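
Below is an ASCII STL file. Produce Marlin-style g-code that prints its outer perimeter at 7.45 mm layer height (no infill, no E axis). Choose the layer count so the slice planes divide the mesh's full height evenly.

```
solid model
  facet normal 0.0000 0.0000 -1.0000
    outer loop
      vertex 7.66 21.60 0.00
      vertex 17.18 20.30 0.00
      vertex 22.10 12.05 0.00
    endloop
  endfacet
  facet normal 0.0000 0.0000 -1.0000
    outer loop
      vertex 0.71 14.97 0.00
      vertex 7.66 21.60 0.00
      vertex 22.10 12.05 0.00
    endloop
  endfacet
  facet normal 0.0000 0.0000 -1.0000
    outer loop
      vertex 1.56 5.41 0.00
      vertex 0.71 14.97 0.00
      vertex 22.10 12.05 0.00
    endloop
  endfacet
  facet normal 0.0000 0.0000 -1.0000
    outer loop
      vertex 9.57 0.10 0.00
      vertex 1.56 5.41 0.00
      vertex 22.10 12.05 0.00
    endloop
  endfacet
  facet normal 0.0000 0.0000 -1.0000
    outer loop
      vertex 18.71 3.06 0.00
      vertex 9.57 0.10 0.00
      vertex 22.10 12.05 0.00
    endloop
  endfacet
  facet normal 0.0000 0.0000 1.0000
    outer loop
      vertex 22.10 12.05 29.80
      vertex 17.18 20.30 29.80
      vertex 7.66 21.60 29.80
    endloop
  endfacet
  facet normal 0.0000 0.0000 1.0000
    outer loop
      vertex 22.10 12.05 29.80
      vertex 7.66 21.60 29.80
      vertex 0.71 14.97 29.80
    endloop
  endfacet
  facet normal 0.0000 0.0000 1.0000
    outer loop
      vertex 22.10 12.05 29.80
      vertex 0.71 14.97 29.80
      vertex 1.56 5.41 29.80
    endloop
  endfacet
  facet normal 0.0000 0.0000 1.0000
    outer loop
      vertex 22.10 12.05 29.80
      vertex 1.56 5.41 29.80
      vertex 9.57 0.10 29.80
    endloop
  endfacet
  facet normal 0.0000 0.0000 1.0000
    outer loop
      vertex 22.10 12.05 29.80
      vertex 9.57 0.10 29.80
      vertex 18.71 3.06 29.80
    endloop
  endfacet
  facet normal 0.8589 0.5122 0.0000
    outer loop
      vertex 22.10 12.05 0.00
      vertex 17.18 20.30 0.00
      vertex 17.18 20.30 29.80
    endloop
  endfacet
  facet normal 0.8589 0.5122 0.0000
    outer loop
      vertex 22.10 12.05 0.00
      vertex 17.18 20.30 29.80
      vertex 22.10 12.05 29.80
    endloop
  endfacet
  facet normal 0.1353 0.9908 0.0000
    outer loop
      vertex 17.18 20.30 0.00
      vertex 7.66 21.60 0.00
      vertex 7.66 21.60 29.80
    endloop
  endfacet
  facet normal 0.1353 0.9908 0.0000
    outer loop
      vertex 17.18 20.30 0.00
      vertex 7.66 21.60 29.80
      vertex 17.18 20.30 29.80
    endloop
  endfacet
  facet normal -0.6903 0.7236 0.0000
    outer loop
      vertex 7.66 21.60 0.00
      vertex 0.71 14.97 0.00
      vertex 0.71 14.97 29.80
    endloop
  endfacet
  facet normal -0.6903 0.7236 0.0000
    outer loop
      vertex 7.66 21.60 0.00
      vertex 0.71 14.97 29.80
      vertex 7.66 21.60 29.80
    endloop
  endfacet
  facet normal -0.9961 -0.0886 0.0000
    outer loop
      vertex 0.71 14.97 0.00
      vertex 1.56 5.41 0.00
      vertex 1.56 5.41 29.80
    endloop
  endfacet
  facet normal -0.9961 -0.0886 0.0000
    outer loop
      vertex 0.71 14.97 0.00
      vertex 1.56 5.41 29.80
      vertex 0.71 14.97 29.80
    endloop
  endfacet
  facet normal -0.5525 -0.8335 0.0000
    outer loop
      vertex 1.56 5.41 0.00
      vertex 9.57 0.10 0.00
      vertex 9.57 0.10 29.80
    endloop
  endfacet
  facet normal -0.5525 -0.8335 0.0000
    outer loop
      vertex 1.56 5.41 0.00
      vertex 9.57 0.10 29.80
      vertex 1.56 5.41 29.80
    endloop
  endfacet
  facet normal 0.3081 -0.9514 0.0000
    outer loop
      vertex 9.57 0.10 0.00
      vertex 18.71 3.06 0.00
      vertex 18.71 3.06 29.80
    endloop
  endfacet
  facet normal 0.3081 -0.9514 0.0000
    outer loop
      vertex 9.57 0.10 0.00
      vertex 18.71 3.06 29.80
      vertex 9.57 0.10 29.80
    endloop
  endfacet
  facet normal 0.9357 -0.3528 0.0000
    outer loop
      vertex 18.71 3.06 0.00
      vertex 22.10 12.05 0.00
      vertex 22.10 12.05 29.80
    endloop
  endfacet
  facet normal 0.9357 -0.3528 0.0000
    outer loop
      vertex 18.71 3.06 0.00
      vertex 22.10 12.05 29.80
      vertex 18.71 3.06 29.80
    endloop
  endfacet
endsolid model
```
; perimeter-only toolpath
G21 ; units = mm
G90 ; absolute positioning
G28 ; home
; layer 1
G0 Z7.45
G0 X22.10 Y12.05
G1 X17.18 Y20.30
G1 X7.66 Y21.60
G1 X0.71 Y14.97
G1 X1.56 Y5.41
G1 X9.57 Y0.10
G1 X18.71 Y3.06
G1 X22.10 Y12.05
; layer 2
G0 Z14.90
G0 X22.10 Y12.05
G1 X17.18 Y20.30
G1 X7.66 Y21.60
G1 X0.71 Y14.97
G1 X1.56 Y5.41
G1 X9.57 Y0.10
G1 X18.71 Y3.06
G1 X22.10 Y12.05
; layer 3
G0 Z22.35
G0 X22.10 Y12.05
G1 X17.18 Y20.30
G1 X7.66 Y21.60
G1 X0.71 Y14.97
G1 X1.56 Y5.41
G1 X9.57 Y0.10
G1 X18.71 Y3.06
G1 X22.10 Y12.05
; layer 4
G0 Z29.80
G0 X22.10 Y12.05
G1 X17.18 Y20.30
G1 X7.66 Y21.60
G1 X0.71 Y14.97
G1 X1.56 Y5.41
G1 X9.57 Y0.10
G1 X18.71 Y3.06
G1 X22.10 Y12.05
M2 ; end

The solid is a regular 7-sided prism (a cylinder approximated with 7 flat sides), circumscribed radius ≈ 11.1 mm, height ≈ 29.8 mm. Slicing at Δz = 7.45 mm — 4 equal slices spanning the solid's height, so layer i sits at z = i·h/4 — gives 4 non-empty perimeters. Each is a 7-segment closed polygon; G0 lifts to the layer z and rapids to the start vertex, then G1 traces the edges.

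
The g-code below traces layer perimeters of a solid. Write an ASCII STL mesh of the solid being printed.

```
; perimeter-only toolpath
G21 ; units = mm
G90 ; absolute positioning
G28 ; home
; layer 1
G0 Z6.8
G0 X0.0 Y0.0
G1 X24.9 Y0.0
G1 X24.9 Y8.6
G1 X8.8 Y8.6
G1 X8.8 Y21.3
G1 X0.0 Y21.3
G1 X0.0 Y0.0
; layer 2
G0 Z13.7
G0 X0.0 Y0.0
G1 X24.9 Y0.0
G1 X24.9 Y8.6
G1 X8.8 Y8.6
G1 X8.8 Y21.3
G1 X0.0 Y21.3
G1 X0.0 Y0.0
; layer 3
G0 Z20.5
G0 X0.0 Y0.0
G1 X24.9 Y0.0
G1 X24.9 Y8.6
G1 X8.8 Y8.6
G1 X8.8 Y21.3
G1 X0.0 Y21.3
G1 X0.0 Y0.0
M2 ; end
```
solid part
  facet normal 0.0000 0.0000 -1.0000
    outer loop
      vertex 24.9 8.6 0.0
      vertex 24.9 0.0 0.0
      vertex 0.0 0.0 0.0
    endloop
  endfacet
  facet normal 0.0000 0.0000 -1.0000
    outer loop
      vertex 8.8 8.6 0.0
      vertex 24.9 8.6 0.0
      vertex 0.0 0.0 0.0
    endloop
  endfacet
  facet normal 0.0000 0.0000 -1.0000
    outer loop
      vertex 8.8 21.3 0.0
      vertex 8.8 8.6 0.0
      vertex 0.0 0.0 0.0
    endloop
  endfacet
  facet normal 0.0000 0.0000 -1.0000
    outer loop
      vertex 0.0 21.3 0.0
      vertex 8.8 21.3 0.0
      vertex 0.0 0.0 0.0
    endloop
  endfacet
  facet normal 0.0000 0.0000 1.0000
    outer loop
      vertex 0.0 0.0 20.5
      vertex 24.9 0.0 20.5
      vertex 24.9 8.6 20.5
    endloop
  endfacet
  facet normal 0.0000 0.0000 1.0000
    outer loop
      vertex 0.0 0.0 20.5
      vertex 24.9 8.6 20.5
      vertex 8.8 8.6 20.5
    endloop
  endfacet
  facet normal 0.0000 0.0000 1.0000
    outer loop
      vertex 0.0 0.0 20.5
      vertex 8.8 8.6 20.5
      vertex 8.8 21.3 20.5
    endloop
  endfacet
  facet normal 0.0000 0.0000 1.0000
    outer loop
      vertex 0.0 0.0 20.5
      vertex 8.8 21.3 20.5
      vertex 0.0 21.3 20.5
    endloop
  endfacet
  facet normal 0.0000 -1.0000 0.0000
    outer loop
      vertex 0.0 0.0 0.0
      vertex 24.9 0.0 0.0
      vertex 24.9 0.0 20.5
    endloop
  endfacet
  facet normal 0.0000 -1.0000 0.0000
    outer loop
      vertex 0.0 0.0 0.0
      vertex 24.9 0.0 20.5
      vertex 0.0 0.0 20.5
    endloop
  endfacet
  facet normal 1.0000 0.0000 0.0000
    outer loop
      vertex 24.9 0.0 0.0
      vertex 24.9 8.6 0.0
      vertex 24.9 8.6 20.5
    endloop
  endfacet
  facet normal 1.0000 0.0000 0.0000
    outer loop
      vertex 24.9 0.0 0.0
      vertex 24.9 8.6 20.5
      vertex 24.9 0.0 20.5
    endloop
  endfacet
  facet normal 0.0000 1.0000 0.0000
    outer loop
      vertex 24.9 8.6 0.0
      vertex 8.8 8.6 0.0
      vertex 8.8 8.6 20.5
    endloop
  endfacet
  facet normal 0.0000 1.0000 0.0000
    outer loop
      vertex 24.9 8.6 0.0
      vertex 8.8 8.6 20.5
      vertex 24.9 8.6 20.5
    endloop
  endfacet
  facet normal 1.0000 0.0000 0.0000
    outer loop
      vertex 8.8 8.6 0.0
      vertex 8.8 21.3 0.0
      vertex 8.8 21.3 20.5
    endloop
  endfacet
  facet normal 1.0000 0.0000 0.0000
    outer loop
      vertex 8.8 8.6 0.0
      vertex 8.8 21.3 20.5
      vertex 8.8 8.6 20.5
    endloop
  endfacet
  facet normal 0.0000 1.0000 0.0000
    outer loop
      vertex 8.8 21.3 0.0
      vertex 0.0 21.3 0.0
      vertex 0.0 21.3 20.5
    endloop
  endfacet
  facet normal 0.0000 1.0000 0.0000
    outer loop
      vertex 8.8 21.3 0.0
      vertex 0.0 21.3 20.5
      vertex 8.8 21.3 20.5
    endloop
  endfacet
  facet normal -1.0000 0.0000 0.0000
    outer loop
      vertex 0.0 21.3 0.0
      vertex 0.0 0.0 0.0
      vertex 0.0 0.0 20.5
    endloop
  endfacet
  facet normal -1.0000 0.0000 0.0000
    outer loop
      vertex 0.0 21.3 0.0
      vertex 0.0 0.0 20.5
      vertex 0.0 21.3 20.5
    endloop
  endfacet
endsolid part

The G0 Z moves step by Δz≈6.8 mm. Every layer's G1 loop is the same polygon, so the solid is a straight extrusion of it from z=0 to z≈20.5. Closing with flat bottom and top caps and triangulating gives 20 facets — an L-shaped prism: outer 24.9 × 21.3 mm, arm thicknesses ≈ 8.6 mm (horizontal) and 8.8 mm (vertical), extruded 20.5 mm in z.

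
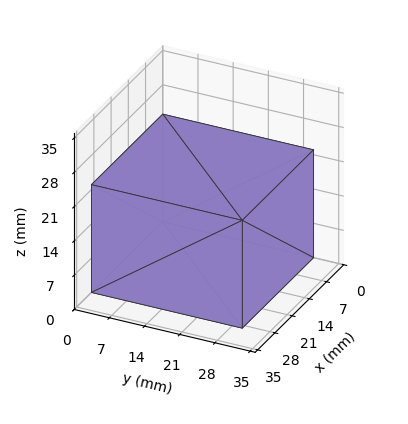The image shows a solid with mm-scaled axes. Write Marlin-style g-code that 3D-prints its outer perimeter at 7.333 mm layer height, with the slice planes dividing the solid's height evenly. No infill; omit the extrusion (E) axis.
Reading the render: the shape is a rectangular box, roughly 29 × 30 mm footprint and 22 mm tall (dimensions read to the nearest mm from the axis ticks). For the g-code, the solid's height is divided into equal slices at the stated Δz and each level perimeter traced with G1 moves after a G0 lift.

; perimeter-only toolpath
G21 ; units = mm
G90 ; absolute positioning
G28 ; home
; layer 1
G0 Z7.333
G0 X0.000 Y0.000
G1 X29.000 Y0.000
G1 X29.000 Y30.000
G1 X0.000 Y30.000
G1 X0.000 Y0.000
; layer 2
G0 Z14.667
G0 X0.000 Y0.000
G1 X29.000 Y0.000
G1 X29.000 Y30.000
G1 X0.000 Y30.000
G1 X0.000 Y0.000
; layer 3
G0 Z22.000
G0 X0.000 Y0.000
G1 X29.000 Y0.000
G1 X29.000 Y30.000
G1 X0.000 Y30.000
G1 X0.000 Y0.000
M2 ; end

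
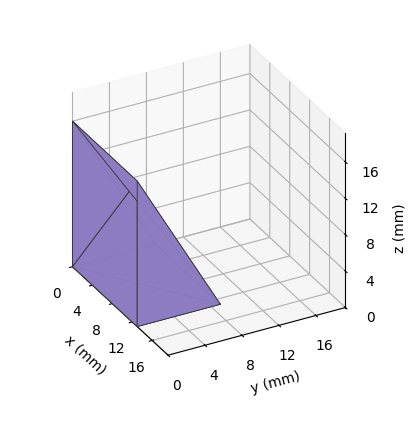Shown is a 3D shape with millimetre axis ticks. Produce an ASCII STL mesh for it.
Reading the render: the shape is a wedge (ramp): 13 × 9 mm base, rising to 16 mm along the y=0 edge and sloping linearly to z=0 at y=9 (dimensions read to the nearest mm from the axis ticks). For the STL, each face is triangulated and given an outward normal.

solid part
  facet normal 0.0000 0.0000 -1.0000
    outer loop
      vertex 13.000 9.000 0.000
      vertex 13.000 0.000 0.000
      vertex 0.000 0.000 0.000
    endloop
  endfacet
  facet normal 0.0000 0.0000 -1.0000
    outer loop
      vertex 0.000 9.000 0.000
      vertex 13.000 9.000 0.000
      vertex 0.000 0.000 0.000
    endloop
  endfacet
  facet normal 0.0000 -1.0000 0.0000
    outer loop
      vertex 0.000 0.000 0.000
      vertex 13.000 0.000 0.000
      vertex 13.000 0.000 16.000
    endloop
  endfacet
  facet normal 0.0000 -1.0000 0.0000
    outer loop
      vertex 0.000 0.000 0.000
      vertex 13.000 0.000 16.000
      vertex 0.000 0.000 16.000
    endloop
  endfacet
  facet normal 0.0000 0.8716 0.4903
    outer loop
      vertex 0.000 0.000 16.000
      vertex 13.000 0.000 16.000
      vertex 13.000 9.000 0.000
    endloop
  endfacet
  facet normal 0.0000 0.8716 0.4903
    outer loop
      vertex 0.000 0.000 16.000
      vertex 13.000 9.000 0.000
      vertex 0.000 9.000 0.000
    endloop
  endfacet
  facet normal -1.0000 0.0000 0.0000
    outer loop
      vertex 0.000 0.000 16.000
      vertex 0.000 9.000 0.000
      vertex 0.000 0.000 0.000
    endloop
  endfacet
  facet normal 1.0000 0.0000 0.0000
    outer loop
      vertex 13.000 0.000 0.000
      vertex 13.000 9.000 0.000
      vertex 13.000 0.000 16.000
    endloop
  endfacet
endsolid part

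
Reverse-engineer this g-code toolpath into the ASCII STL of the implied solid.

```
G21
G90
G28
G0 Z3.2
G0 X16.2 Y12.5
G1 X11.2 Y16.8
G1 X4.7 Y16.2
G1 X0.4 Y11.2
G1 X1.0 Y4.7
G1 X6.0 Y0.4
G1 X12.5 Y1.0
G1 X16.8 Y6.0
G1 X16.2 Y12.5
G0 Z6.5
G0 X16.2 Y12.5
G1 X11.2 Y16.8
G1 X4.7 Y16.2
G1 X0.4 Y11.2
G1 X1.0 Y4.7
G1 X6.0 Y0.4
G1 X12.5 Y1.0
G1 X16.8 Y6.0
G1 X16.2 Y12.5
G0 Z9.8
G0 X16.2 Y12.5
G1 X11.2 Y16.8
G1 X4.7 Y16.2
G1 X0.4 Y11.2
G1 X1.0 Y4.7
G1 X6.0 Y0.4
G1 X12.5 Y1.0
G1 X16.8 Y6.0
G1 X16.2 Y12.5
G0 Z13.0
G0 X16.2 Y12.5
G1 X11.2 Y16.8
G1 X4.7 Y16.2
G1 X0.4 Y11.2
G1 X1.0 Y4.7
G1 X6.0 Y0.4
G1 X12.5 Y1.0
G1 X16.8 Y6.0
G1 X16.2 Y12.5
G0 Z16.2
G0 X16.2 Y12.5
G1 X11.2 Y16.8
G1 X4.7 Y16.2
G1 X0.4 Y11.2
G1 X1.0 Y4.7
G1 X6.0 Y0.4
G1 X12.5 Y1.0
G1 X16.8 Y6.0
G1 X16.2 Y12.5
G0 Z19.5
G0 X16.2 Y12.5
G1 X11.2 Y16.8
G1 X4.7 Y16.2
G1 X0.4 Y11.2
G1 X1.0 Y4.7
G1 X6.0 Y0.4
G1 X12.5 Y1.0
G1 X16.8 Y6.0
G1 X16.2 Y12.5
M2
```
solid part
  facet normal 0.0000 0.0000 -1.0000
    outer loop
      vertex 4.7 16.2 0.0
      vertex 11.2 16.8 0.0
      vertex 16.2 12.5 0.0
    endloop
  endfacet
  facet normal 0.0000 0.0000 -1.0000
    outer loop
      vertex 0.4 11.2 0.0
      vertex 4.7 16.2 0.0
      vertex 16.2 12.5 0.0
    endloop
  endfacet
  facet normal 0.0000 0.0000 -1.0000
    outer loop
      vertex 1.0 4.7 0.0
      vertex 0.4 11.2 0.0
      vertex 16.2 12.5 0.0
    endloop
  endfacet
  facet normal 0.0000 0.0000 -1.0000
    outer loop
      vertex 6.0 0.4 0.0
      vertex 1.0 4.7 0.0
      vertex 16.2 12.5 0.0
    endloop
  endfacet
  facet normal 0.0000 0.0000 -1.0000
    outer loop
      vertex 12.5 1.0 0.0
      vertex 6.0 0.4 0.0
      vertex 16.2 12.5 0.0
    endloop
  endfacet
  facet normal 0.0000 0.0000 -1.0000
    outer loop
      vertex 16.8 6.0 0.0
      vertex 12.5 1.0 0.0
      vertex 16.2 12.5 0.0
    endloop
  endfacet
  facet normal 0.0000 0.0000 1.0000
    outer loop
      vertex 16.2 12.5 19.5
      vertex 11.2 16.8 19.5
      vertex 4.7 16.2 19.5
    endloop
  endfacet
  facet normal 0.0000 0.0000 1.0000
    outer loop
      vertex 16.2 12.5 19.5
      vertex 4.7 16.2 19.5
      vertex 0.4 11.2 19.5
    endloop
  endfacet
  facet normal 0.0000 0.0000 1.0000
    outer loop
      vertex 16.2 12.5 19.5
      vertex 0.4 11.2 19.5
      vertex 1.0 4.7 19.5
    endloop
  endfacet
  facet normal 0.0000 0.0000 1.0000
    outer loop
      vertex 16.2 12.5 19.5
      vertex 1.0 4.7 19.5
      vertex 6.0 0.4 19.5
    endloop
  endfacet
  facet normal 0.0000 0.0000 1.0000
    outer loop
      vertex 16.2 12.5 19.5
      vertex 6.0 0.4 19.5
      vertex 12.5 1.0 19.5
    endloop
  endfacet
  facet normal 0.0000 0.0000 1.0000
    outer loop
      vertex 16.2 12.5 19.5
      vertex 12.5 1.0 19.5
      vertex 16.8 6.0 19.5
    endloop
  endfacet
  facet normal 0.6520 0.7582 0.0000
    outer loop
      vertex 16.2 12.5 0.0
      vertex 11.2 16.8 0.0
      vertex 11.2 16.8 19.5
    endloop
  endfacet
  facet normal 0.6520 0.7582 0.0000
    outer loop
      vertex 16.2 12.5 0.0
      vertex 11.2 16.8 19.5
      vertex 16.2 12.5 19.5
    endloop
  endfacet
  facet normal -0.0919 0.9958 0.0000
    outer loop
      vertex 11.2 16.8 0.0
      vertex 4.7 16.2 0.0
      vertex 4.7 16.2 19.5
    endloop
  endfacet
  facet normal -0.0919 0.9958 0.0000
    outer loop
      vertex 11.2 16.8 0.0
      vertex 4.7 16.2 19.5
      vertex 11.2 16.8 19.5
    endloop
  endfacet
  facet normal -0.7582 0.6520 0.0000
    outer loop
      vertex 4.7 16.2 0.0
      vertex 0.4 11.2 0.0
      vertex 0.4 11.2 19.5
    endloop
  endfacet
  facet normal -0.7582 0.6520 0.0000
    outer loop
      vertex 4.7 16.2 0.0
      vertex 0.4 11.2 19.5
      vertex 4.7 16.2 19.5
    endloop
  endfacet
  facet normal -0.9958 -0.0919 0.0000
    outer loop
      vertex 0.4 11.2 0.0
      vertex 1.0 4.7 0.0
      vertex 1.0 4.7 19.5
    endloop
  endfacet
  facet normal -0.9958 -0.0919 0.0000
    outer loop
      vertex 0.4 11.2 0.0
      vertex 1.0 4.7 19.5
      vertex 0.4 11.2 19.5
    endloop
  endfacet
  facet normal -0.6520 -0.7582 0.0000
    outer loop
      vertex 1.0 4.7 0.0
      vertex 6.0 0.4 0.0
      vertex 6.0 0.4 19.5
    endloop
  endfacet
  facet normal -0.6520 -0.7582 0.0000
    outer loop
      vertex 1.0 4.7 0.0
      vertex 6.0 0.4 19.5
      vertex 1.0 4.7 19.5
    endloop
  endfacet
  facet normal 0.0919 -0.9958 0.0000
    outer loop
      vertex 6.0 0.4 0.0
      vertex 12.5 1.0 0.0
      vertex 12.5 1.0 19.5
    endloop
  endfacet
  facet normal 0.0919 -0.9958 0.0000
    outer loop
      vertex 6.0 0.4 0.0
      vertex 12.5 1.0 19.5
      vertex 6.0 0.4 19.5
    endloop
  endfacet
  facet normal 0.7582 -0.6520 0.0000
    outer loop
      vertex 12.5 1.0 0.0
      vertex 16.8 6.0 0.0
      vertex 16.8 6.0 19.5
    endloop
  endfacet
  facet normal 0.7582 -0.6520 0.0000
    outer loop
      vertex 12.5 1.0 0.0
      vertex 16.8 6.0 19.5
      vertex 12.5 1.0 19.5
    endloop
  endfacet
  facet normal 0.9958 0.0919 0.0000
    outer loop
      vertex 16.8 6.0 0.0
      vertex 16.2 12.5 0.0
      vertex 16.2 12.5 19.5
    endloop
  endfacet
  facet normal 0.9958 0.0919 0.0000
    outer loop
      vertex 16.8 6.0 0.0
      vertex 16.2 12.5 19.5
      vertex 16.8 6.0 19.5
    endloop
  endfacet
endsolid part

The G0 Z moves step by Δz≈3.2 mm. Every layer's G1 loop is the same polygon, so the solid is a straight extrusion of it from z=0 to z≈19.5. Closing with flat bottom and top caps and triangulating gives 28 facets — a regular 8-sided prism (a cylinder approximated with 8 flat sides), circumscribed radius ≈ 8.6 mm, height ≈ 19.5 mm.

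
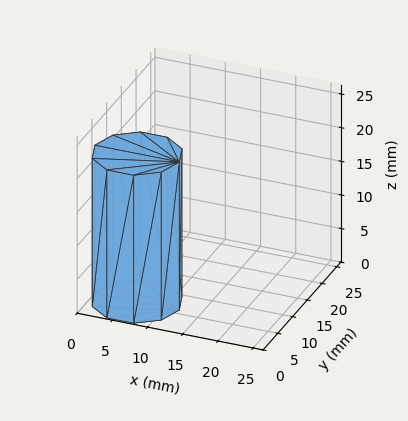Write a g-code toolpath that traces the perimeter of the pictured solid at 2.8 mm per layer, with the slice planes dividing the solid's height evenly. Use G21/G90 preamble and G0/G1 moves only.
Reading the render: the shape is a regular 10-sided prism (a cylinder approximated with 10 flat sides), circumscribed radius ≈ 6 mm, height ≈ 22 mm (dimensions read to the nearest mm from the axis ticks). For the g-code, the solid's height is divided into equal slices at the stated Δz and each level perimeter traced with G1 moves after a G0 lift.

; perimeter-only toolpath
G21 ; units = mm
G90 ; absolute positioning
G28 ; home
; layer 1
G0 Z2.8
G0 X12.0 Y6.0
G1 X10.9 Y9.5
G1 X7.9 Y11.7
G1 X4.1 Y11.7
G1 X1.1 Y9.5
G1 X0.0 Y6.0
G1 X1.1 Y2.5
G1 X4.1 Y0.3
G1 X7.9 Y0.3
G1 X10.9 Y2.5
G1 X12.0 Y6.0
; layer 2
G0 Z5.5
G0 X12.0 Y6.0
G1 X10.9 Y9.5
G1 X7.9 Y11.7
G1 X4.1 Y11.7
G1 X1.1 Y9.5
G1 X0.0 Y6.0
G1 X1.1 Y2.5
G1 X4.1 Y0.3
G1 X7.9 Y0.3
G1 X10.9 Y2.5
G1 X12.0 Y6.0
; layer 3
G0 Z8.2
G0 X12.0 Y6.0
G1 X10.9 Y9.5
G1 X7.9 Y11.7
G1 X4.1 Y11.7
G1 X1.1 Y9.5
G1 X0.0 Y6.0
G1 X1.1 Y2.5
G1 X4.1 Y0.3
G1 X7.9 Y0.3
G1 X10.9 Y2.5
G1 X12.0 Y6.0
; layer 4
G0 Z11.0
G0 X12.0 Y6.0
G1 X10.9 Y9.5
G1 X7.9 Y11.7
G1 X4.1 Y11.7
G1 X1.1 Y9.5
G1 X0.0 Y6.0
G1 X1.1 Y2.5
G1 X4.1 Y0.3
G1 X7.9 Y0.3
G1 X10.9 Y2.5
G1 X12.0 Y6.0
; layer 5
G0 Z13.8
G0 X12.0 Y6.0
G1 X10.9 Y9.5
G1 X7.9 Y11.7
G1 X4.1 Y11.7
G1 X1.1 Y9.5
G1 X0.0 Y6.0
G1 X1.1 Y2.5
G1 X4.1 Y0.3
G1 X7.9 Y0.3
G1 X10.9 Y2.5
G1 X12.0 Y6.0
; layer 6
G0 Z16.5
G0 X12.0 Y6.0
G1 X10.9 Y9.5
G1 X7.9 Y11.7
G1 X4.1 Y11.7
G1 X1.1 Y9.5
G1 X0.0 Y6.0
G1 X1.1 Y2.5
G1 X4.1 Y0.3
G1 X7.9 Y0.3
G1 X10.9 Y2.5
G1 X12.0 Y6.0
; layer 7
G0 Z19.2
G0 X12.0 Y6.0
G1 X10.9 Y9.5
G1 X7.9 Y11.7
G1 X4.1 Y11.7
G1 X1.1 Y9.5
G1 X0.0 Y6.0
G1 X1.1 Y2.5
G1 X4.1 Y0.3
G1 X7.9 Y0.3
G1 X10.9 Y2.5
G1 X12.0 Y6.0
; layer 8
G0 Z22.0
G0 X12.0 Y6.0
G1 X10.9 Y9.5
G1 X7.9 Y11.7
G1 X4.1 Y11.7
G1 X1.1 Y9.5
G1 X0.0 Y6.0
G1 X1.1 Y2.5
G1 X4.1 Y0.3
G1 X7.9 Y0.3
G1 X10.9 Y2.5
G1 X12.0 Y6.0
M2 ; end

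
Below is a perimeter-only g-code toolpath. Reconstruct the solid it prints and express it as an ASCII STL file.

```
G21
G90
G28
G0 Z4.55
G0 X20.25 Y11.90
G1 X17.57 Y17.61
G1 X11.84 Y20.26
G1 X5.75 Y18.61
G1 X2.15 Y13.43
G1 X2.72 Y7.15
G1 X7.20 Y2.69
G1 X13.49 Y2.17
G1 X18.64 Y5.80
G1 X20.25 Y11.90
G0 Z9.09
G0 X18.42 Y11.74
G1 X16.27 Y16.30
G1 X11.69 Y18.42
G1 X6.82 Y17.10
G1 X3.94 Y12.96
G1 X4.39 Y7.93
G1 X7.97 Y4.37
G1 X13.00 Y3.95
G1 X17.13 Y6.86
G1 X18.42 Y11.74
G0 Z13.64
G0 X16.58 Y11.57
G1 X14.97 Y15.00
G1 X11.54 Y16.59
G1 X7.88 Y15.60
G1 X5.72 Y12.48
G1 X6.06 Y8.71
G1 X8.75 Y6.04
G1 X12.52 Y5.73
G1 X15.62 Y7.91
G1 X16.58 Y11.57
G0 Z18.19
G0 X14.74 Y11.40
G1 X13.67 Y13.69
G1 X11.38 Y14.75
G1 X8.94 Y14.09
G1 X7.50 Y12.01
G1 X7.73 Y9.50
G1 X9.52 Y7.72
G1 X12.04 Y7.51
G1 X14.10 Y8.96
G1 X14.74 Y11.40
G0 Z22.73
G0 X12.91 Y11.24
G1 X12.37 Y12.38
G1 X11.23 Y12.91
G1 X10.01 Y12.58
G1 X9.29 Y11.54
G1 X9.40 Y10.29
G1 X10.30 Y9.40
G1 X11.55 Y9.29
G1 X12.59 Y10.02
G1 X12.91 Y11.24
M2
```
solid part
  facet normal 0.0000 0.0000 -1.0000
    outer loop
      vertex 12.00 22.10 0.00
      vertex 18.87 18.92 0.00
      vertex 22.09 12.07 0.00
    endloop
  endfacet
  facet normal 0.0000 0.0000 -1.0000
    outer loop
      vertex 4.69 20.12 0.00
      vertex 12.00 22.10 0.00
      vertex 22.09 12.07 0.00
    endloop
  endfacet
  facet normal 0.0000 0.0000 -1.0000
    outer loop
      vertex 0.37 13.90 0.00
      vertex 4.69 20.12 0.00
      vertex 22.09 12.07 0.00
    endloop
  endfacet
  facet normal 0.0000 0.0000 -1.0000
    outer loop
      vertex 1.05 6.36 0.00
      vertex 0.37 13.90 0.00
      vertex 22.09 12.07 0.00
    endloop
  endfacet
  facet normal 0.0000 0.0000 -1.0000
    outer loop
      vertex 6.42 1.02 0.00
      vertex 1.05 6.36 0.00
      vertex 22.09 12.07 0.00
    endloop
  endfacet
  facet normal 0.0000 0.0000 -1.0000
    outer loop
      vertex 13.97 0.39 0.00
      vertex 6.42 1.02 0.00
      vertex 22.09 12.07 0.00
    endloop
  endfacet
  facet normal 0.0000 0.0000 -1.0000
    outer loop
      vertex 20.16 4.75 0.00
      vertex 13.97 0.39 0.00
      vertex 22.09 12.07 0.00
    endloop
  endfacet
  facet normal 0.8456 0.3975 0.3562
    outer loop
      vertex 22.09 12.07 0.00
      vertex 18.87 18.92 0.00
      vertex 11.07 11.07 27.28
    endloop
  endfacet
  facet normal 0.3925 0.8480 0.3562
    outer loop
      vertex 18.87 18.92 0.00
      vertex 12.00 22.10 0.00
      vertex 11.07 11.07 27.28
    endloop
  endfacet
  facet normal -0.2443 0.9019 0.3563
    outer loop
      vertex 12.00 22.10 0.00
      vertex 4.69 20.12 0.00
      vertex 11.07 11.07 27.28
    endloop
  endfacet
  facet normal -0.7674 0.5330 0.3563
    outer loop
      vertex 4.69 20.12 0.00
      vertex 0.37 13.90 0.00
      vertex 11.07 11.07 27.28
    endloop
  endfacet
  facet normal -0.9306 -0.0839 0.3563
    outer loop
      vertex 0.37 13.90 0.00
      vertex 1.05 6.36 0.00
      vertex 11.07 11.07 27.28
    endloop
  endfacet
  facet normal -0.6588 -0.6625 0.3564
    outer loop
      vertex 1.05 6.36 0.00
      vertex 6.42 1.02 0.00
      vertex 11.07 11.07 27.28
    endloop
  endfacet
  facet normal -0.0777 -0.9311 0.3563
    outer loop
      vertex 6.42 1.02 0.00
      vertex 13.97 0.39 0.00
      vertex 11.07 11.07 27.28
    endloop
  endfacet
  facet normal 0.5381 -0.7639 0.3563
    outer loop
      vertex 13.97 0.39 0.00
      vertex 20.16 4.75 0.00
      vertex 11.07 11.07 27.28
    endloop
  endfacet
  facet normal 0.9035 -0.2382 0.3562
    outer loop
      vertex 20.16 4.75 0.00
      vertex 22.09 12.07 0.00
      vertex 11.07 11.07 27.28
    endloop
  endfacet
endsolid part

The G0 Z moves step by Δz≈4.55 mm. The G1 loops shrink linearly with z, so the solid tapers from its base footprint up to z≈27.3. Closing with a flat bottom cap and the tapered top and triangulating gives 16 facets — a regular 9-sided pyramid, base circumscribed radius ≈ 11.1 mm, apex at z ≈ 27.3 mm.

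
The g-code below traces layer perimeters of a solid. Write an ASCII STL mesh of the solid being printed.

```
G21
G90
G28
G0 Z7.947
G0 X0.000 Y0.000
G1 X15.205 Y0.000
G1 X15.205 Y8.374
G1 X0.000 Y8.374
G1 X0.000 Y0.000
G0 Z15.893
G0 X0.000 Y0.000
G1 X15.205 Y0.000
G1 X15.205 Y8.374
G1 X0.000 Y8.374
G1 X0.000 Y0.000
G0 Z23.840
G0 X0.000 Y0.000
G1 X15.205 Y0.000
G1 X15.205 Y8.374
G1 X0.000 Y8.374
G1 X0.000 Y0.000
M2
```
solid part
  facet normal 0.0000 0.0000 -1.0000
    outer loop
      vertex 15.205 8.374 0.000
      vertex 15.205 0.000 0.000
      vertex 0.000 0.000 0.000
    endloop
  endfacet
  facet normal 0.0000 0.0000 -1.0000
    outer loop
      vertex 0.000 8.374 0.000
      vertex 15.205 8.374 0.000
      vertex 0.000 0.000 0.000
    endloop
  endfacet
  facet normal 0.0000 0.0000 1.0000
    outer loop
      vertex 0.000 0.000 23.840
      vertex 15.205 0.000 23.840
      vertex 15.205 8.374 23.840
    endloop
  endfacet
  facet normal 0.0000 0.0000 1.0000
    outer loop
      vertex 0.000 0.000 23.840
      vertex 15.205 8.374 23.840
      vertex 0.000 8.374 23.840
    endloop
  endfacet
  facet normal 0.0000 -1.0000 0.0000
    outer loop
      vertex 0.000 0.000 0.000
      vertex 15.205 0.000 0.000
      vertex 15.205 0.000 23.840
    endloop
  endfacet
  facet normal 0.0000 -1.0000 0.0000
    outer loop
      vertex 0.000 0.000 0.000
      vertex 15.205 0.000 23.840
      vertex 0.000 0.000 23.840
    endloop
  endfacet
  facet normal 0.0000 1.0000 0.0000
    outer loop
      vertex 15.205 8.374 23.840
      vertex 15.205 8.374 0.000
      vertex 0.000 8.374 0.000
    endloop
  endfacet
  facet normal 0.0000 1.0000 0.0000
    outer loop
      vertex 0.000 8.374 23.840
      vertex 15.205 8.374 23.840
      vertex 0.000 8.374 0.000
    endloop
  endfacet
  facet normal -1.0000 0.0000 0.0000
    outer loop
      vertex 0.000 8.374 23.840
      vertex 0.000 8.374 0.000
      vertex 0.000 0.000 0.000
    endloop
  endfacet
  facet normal -1.0000 0.0000 0.0000
    outer loop
      vertex 0.000 0.000 23.840
      vertex 0.000 8.374 23.840
      vertex 0.000 0.000 0.000
    endloop
  endfacet
  facet normal 1.0000 0.0000 0.0000
    outer loop
      vertex 15.205 0.000 0.000
      vertex 15.205 8.374 0.000
      vertex 15.205 8.374 23.840
    endloop
  endfacet
  facet normal 1.0000 0.0000 0.0000
    outer loop
      vertex 15.205 0.000 0.000
      vertex 15.205 8.374 23.840
      vertex 15.205 0.000 23.840
    endloop
  endfacet
endsolid part

The G0 Z moves step by Δz≈7.947 mm. Every layer's G1 loop is the same polygon, so the solid is a straight extrusion of it from z=0 to z≈23.8. Closing with flat bottom and top caps and triangulating gives 12 facets — a rectangular box, roughly 15.2 × 8.37 mm footprint and 23.8 mm tall.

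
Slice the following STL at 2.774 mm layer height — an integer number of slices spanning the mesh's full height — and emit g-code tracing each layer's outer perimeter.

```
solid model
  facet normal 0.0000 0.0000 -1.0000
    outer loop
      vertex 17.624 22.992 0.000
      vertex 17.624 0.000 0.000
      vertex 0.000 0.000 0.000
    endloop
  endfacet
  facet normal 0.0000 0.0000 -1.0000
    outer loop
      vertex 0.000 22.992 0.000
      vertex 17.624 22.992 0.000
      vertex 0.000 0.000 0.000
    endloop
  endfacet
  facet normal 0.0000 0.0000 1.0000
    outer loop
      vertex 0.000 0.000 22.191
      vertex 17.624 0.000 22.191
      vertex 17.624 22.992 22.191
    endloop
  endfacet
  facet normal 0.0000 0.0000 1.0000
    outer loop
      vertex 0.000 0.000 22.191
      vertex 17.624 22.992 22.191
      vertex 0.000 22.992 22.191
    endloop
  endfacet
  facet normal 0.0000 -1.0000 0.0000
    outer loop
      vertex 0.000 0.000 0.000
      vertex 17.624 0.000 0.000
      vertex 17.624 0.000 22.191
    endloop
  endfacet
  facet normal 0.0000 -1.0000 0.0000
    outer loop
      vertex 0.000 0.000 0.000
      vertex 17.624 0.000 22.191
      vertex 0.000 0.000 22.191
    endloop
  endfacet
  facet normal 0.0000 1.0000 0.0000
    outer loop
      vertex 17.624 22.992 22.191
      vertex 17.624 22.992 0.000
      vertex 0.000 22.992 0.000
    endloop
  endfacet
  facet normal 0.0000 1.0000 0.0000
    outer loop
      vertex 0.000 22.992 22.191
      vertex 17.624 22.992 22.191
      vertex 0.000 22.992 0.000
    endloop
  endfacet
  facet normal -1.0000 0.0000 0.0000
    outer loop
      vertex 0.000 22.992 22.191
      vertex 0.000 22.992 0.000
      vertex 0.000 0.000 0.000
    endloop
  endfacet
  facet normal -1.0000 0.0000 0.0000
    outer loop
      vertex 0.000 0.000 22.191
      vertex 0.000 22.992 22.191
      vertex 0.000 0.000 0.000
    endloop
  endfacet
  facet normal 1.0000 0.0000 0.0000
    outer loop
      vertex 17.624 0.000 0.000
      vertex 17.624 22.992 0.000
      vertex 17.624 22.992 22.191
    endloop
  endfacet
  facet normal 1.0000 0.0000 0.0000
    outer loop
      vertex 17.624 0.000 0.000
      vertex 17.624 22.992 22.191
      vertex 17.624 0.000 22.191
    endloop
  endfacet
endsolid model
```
; perimeter-only toolpath
G21 ; units = mm
G90 ; absolute positioning
G28 ; home
; layer 1
G0 Z2.774
G0 X0.000 Y0.000
G1 X17.624 Y0.000
G1 X17.624 Y22.992
G1 X0.000 Y22.992
G1 X0.000 Y0.000
; layer 2
G0 Z5.548
G0 X0.000 Y0.000
G1 X17.624 Y0.000
G1 X17.624 Y22.992
G1 X0.000 Y22.992
G1 X0.000 Y0.000
; layer 3
G0 Z8.322
G0 X0.000 Y0.000
G1 X17.624 Y0.000
G1 X17.624 Y22.992
G1 X0.000 Y22.992
G1 X0.000 Y0.000
; layer 4
G0 Z11.095
G0 X0.000 Y0.000
G1 X17.624 Y0.000
G1 X17.624 Y22.992
G1 X0.000 Y22.992
G1 X0.000 Y0.000
; layer 5
G0 Z13.869
G0 X0.000 Y0.000
G1 X17.624 Y0.000
G1 X17.624 Y22.992
G1 X0.000 Y22.992
G1 X0.000 Y0.000
; layer 6
G0 Z16.643
G0 X0.000 Y0.000
G1 X17.624 Y0.000
G1 X17.624 Y22.992
G1 X0.000 Y22.992
G1 X0.000 Y0.000
; layer 7
G0 Z19.417
G0 X0.000 Y0.000
G1 X17.624 Y0.000
G1 X17.624 Y22.992
G1 X0.000 Y22.992
G1 X0.000 Y0.000
; layer 8
G0 Z22.191
G0 X0.000 Y0.000
G1 X17.624 Y0.000
G1 X17.624 Y22.992
G1 X0.000 Y22.992
G1 X0.000 Y0.000
M2 ; end

The solid is a rectangular box, roughly 17.6 × 23 mm footprint and 22.2 mm tall. Slicing at Δz = 2.774 mm — 8 equal slices spanning the solid's height, so layer i sits at z = i·h/8 — gives 8 non-empty perimeters. Each is a 4-segment closed polygon; G0 lifts to the layer z and rapids to the start vertex, then G1 traces the edges.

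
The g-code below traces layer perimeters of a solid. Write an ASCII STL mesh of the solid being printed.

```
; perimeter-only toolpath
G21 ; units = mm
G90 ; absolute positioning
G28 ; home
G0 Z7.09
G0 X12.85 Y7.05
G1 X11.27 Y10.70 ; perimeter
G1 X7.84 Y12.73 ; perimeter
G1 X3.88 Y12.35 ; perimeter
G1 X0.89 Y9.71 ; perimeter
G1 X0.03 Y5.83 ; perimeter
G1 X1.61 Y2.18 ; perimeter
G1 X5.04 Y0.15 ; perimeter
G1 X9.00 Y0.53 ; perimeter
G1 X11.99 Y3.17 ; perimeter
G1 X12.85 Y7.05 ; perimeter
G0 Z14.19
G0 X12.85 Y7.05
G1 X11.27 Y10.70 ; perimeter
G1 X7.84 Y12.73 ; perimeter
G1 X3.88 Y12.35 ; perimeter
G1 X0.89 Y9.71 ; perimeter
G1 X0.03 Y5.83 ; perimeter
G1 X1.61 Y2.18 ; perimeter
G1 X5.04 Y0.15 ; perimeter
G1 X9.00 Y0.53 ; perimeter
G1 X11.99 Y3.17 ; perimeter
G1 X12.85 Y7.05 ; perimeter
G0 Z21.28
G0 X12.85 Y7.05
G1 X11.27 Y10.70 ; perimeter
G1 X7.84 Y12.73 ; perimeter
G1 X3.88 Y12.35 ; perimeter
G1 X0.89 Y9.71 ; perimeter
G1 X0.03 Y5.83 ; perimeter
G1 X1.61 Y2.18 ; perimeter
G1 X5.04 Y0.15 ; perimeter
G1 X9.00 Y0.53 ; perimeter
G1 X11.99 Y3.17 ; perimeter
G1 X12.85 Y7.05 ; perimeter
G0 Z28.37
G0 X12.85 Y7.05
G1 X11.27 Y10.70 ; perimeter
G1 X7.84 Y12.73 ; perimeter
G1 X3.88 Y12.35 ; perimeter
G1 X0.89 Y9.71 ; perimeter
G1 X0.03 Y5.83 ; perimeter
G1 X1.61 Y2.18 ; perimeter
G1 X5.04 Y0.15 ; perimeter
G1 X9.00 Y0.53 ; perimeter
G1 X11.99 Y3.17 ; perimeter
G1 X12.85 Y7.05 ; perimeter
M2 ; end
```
solid part
  facet normal 0.0000 0.0000 -1.0000
    outer loop
      vertex 7.84 12.73 0.00
      vertex 11.27 10.70 0.00
      vertex 12.85 7.05 0.00
    endloop
  endfacet
  facet normal 0.0000 0.0000 -1.0000
    outer loop
      vertex 3.88 12.35 0.00
      vertex 7.84 12.73 0.00
      vertex 12.85 7.05 0.00
    endloop
  endfacet
  facet normal 0.0000 0.0000 -1.0000
    outer loop
      vertex 0.89 9.71 0.00
      vertex 3.88 12.35 0.00
      vertex 12.85 7.05 0.00
    endloop
  endfacet
  facet normal 0.0000 0.0000 -1.0000
    outer loop
      vertex 0.03 5.83 0.00
      vertex 0.89 9.71 0.00
      vertex 12.85 7.05 0.00
    endloop
  endfacet
  facet normal 0.0000 0.0000 -1.0000
    outer loop
      vertex 1.61 2.18 0.00
      vertex 0.03 5.83 0.00
      vertex 12.85 7.05 0.00
    endloop
  endfacet
  facet normal 0.0000 0.0000 -1.0000
    outer loop
      vertex 5.04 0.15 0.00
      vertex 1.61 2.18 0.00
      vertex 12.85 7.05 0.00
    endloop
  endfacet
  facet normal 0.0000 0.0000 -1.0000
    outer loop
      vertex 9.00 0.53 0.00
      vertex 5.04 0.15 0.00
      vertex 12.85 7.05 0.00
    endloop
  endfacet
  facet normal 0.0000 0.0000 -1.0000
    outer loop
      vertex 11.99 3.17 0.00
      vertex 9.00 0.53 0.00
      vertex 12.85 7.05 0.00
    endloop
  endfacet
  facet normal 0.0000 0.0000 1.0000
    outer loop
      vertex 12.85 7.05 28.37
      vertex 11.27 10.70 28.37
      vertex 7.84 12.73 28.37
    endloop
  endfacet
  facet normal 0.0000 0.0000 1.0000
    outer loop
      vertex 12.85 7.05 28.37
      vertex 7.84 12.73 28.37
      vertex 3.88 12.35 28.37
    endloop
  endfacet
  facet normal 0.0000 0.0000 1.0000
    outer loop
      vertex 12.85 7.05 28.37
      vertex 3.88 12.35 28.37
      vertex 0.89 9.71 28.37
    endloop
  endfacet
  facet normal 0.0000 0.0000 1.0000
    outer loop
      vertex 12.85 7.05 28.37
      vertex 0.89 9.71 28.37
      vertex 0.03 5.83 28.37
    endloop
  endfacet
  facet normal 0.0000 0.0000 1.0000
    outer loop
      vertex 12.85 7.05 28.37
      vertex 0.03 5.83 28.37
      vertex 1.61 2.18 28.37
    endloop
  endfacet
  facet normal 0.0000 0.0000 1.0000
    outer loop
      vertex 12.85 7.05 28.37
      vertex 1.61 2.18 28.37
      vertex 5.04 0.15 28.37
    endloop
  endfacet
  facet normal 0.0000 0.0000 1.0000
    outer loop
      vertex 12.85 7.05 28.37
      vertex 5.04 0.15 28.37
      vertex 9.00 0.53 28.37
    endloop
  endfacet
  facet normal 0.0000 0.0000 1.0000
    outer loop
      vertex 12.85 7.05 28.37
      vertex 9.00 0.53 28.37
      vertex 11.99 3.17 28.37
    endloop
  endfacet
  facet normal 0.9177 0.3973 0.0000
    outer loop
      vertex 12.85 7.05 0.00
      vertex 11.27 10.70 0.00
      vertex 11.27 10.70 28.37
    endloop
  endfacet
  facet normal 0.9177 0.3973 0.0000
    outer loop
      vertex 12.85 7.05 0.00
      vertex 11.27 10.70 28.37
      vertex 12.85 7.05 28.37
    endloop
  endfacet
  facet normal 0.5093 0.8606 0.0000
    outer loop
      vertex 11.27 10.70 0.00
      vertex 7.84 12.73 0.00
      vertex 7.84 12.73 28.37
    endloop
  endfacet
  facet normal 0.5093 0.8606 0.0000
    outer loop
      vertex 11.27 10.70 0.00
      vertex 7.84 12.73 28.37
      vertex 11.27 10.70 28.37
    endloop
  endfacet
  facet normal -0.0955 0.9954 0.0000
    outer loop
      vertex 7.84 12.73 0.00
      vertex 3.88 12.35 0.00
      vertex 3.88 12.35 28.37
    endloop
  endfacet
  facet normal -0.0955 0.9954 0.0000
    outer loop
      vertex 7.84 12.73 0.00
      vertex 3.88 12.35 28.37
      vertex 7.84 12.73 28.37
    endloop
  endfacet
  facet normal -0.6619 0.7496 0.0000
    outer loop
      vertex 3.88 12.35 0.00
      vertex 0.89 9.71 0.00
      vertex 0.89 9.71 28.37
    endloop
  endfacet
  facet normal -0.6619 0.7496 0.0000
    outer loop
      vertex 3.88 12.35 0.00
      vertex 0.89 9.71 28.37
      vertex 3.88 12.35 28.37
    endloop
  endfacet
  facet normal -0.9763 0.2164 0.0000
    outer loop
      vertex 0.89 9.71 0.00
      vertex 0.03 5.83 0.00
      vertex 0.03 5.83 28.37
    endloop
  endfacet
  facet normal -0.9763 0.2164 0.0000
    outer loop
      vertex 0.89 9.71 0.00
      vertex 0.03 5.83 28.37
      vertex 0.89 9.71 28.37
    endloop
  endfacet
  facet normal -0.9177 -0.3973 0.0000
    outer loop
      vertex 0.03 5.83 0.00
      vertex 1.61 2.18 0.00
      vertex 1.61 2.18 28.37
    endloop
  endfacet
  facet normal -0.9177 -0.3973 0.0000
    outer loop
      vertex 0.03 5.83 0.00
      vertex 1.61 2.18 28.37
      vertex 0.03 5.83 28.37
    endloop
  endfacet
  facet normal -0.5093 -0.8606 0.0000
    outer loop
      vertex 1.61 2.18 0.00
      vertex 5.04 0.15 0.00
      vertex 5.04 0.15 28.37
    endloop
  endfacet
  facet normal -0.5093 -0.8606 0.0000
    outer loop
      vertex 1.61 2.18 0.00
      vertex 5.04 0.15 28.37
      vertex 1.61 2.18 28.37
    endloop
  endfacet
  facet normal 0.0955 -0.9954 0.0000
    outer loop
      vertex 5.04 0.15 0.00
      vertex 9.00 0.53 0.00
      vertex 9.00 0.53 28.37
    endloop
  endfacet
  facet normal 0.0955 -0.9954 0.0000
    outer loop
      vertex 5.04 0.15 0.00
      vertex 9.00 0.53 28.37
      vertex 5.04 0.15 28.37
    endloop
  endfacet
  facet normal 0.6619 -0.7496 0.0000
    outer loop
      vertex 9.00 0.53 0.00
      vertex 11.99 3.17 0.00
      vertex 11.99 3.17 28.37
    endloop
  endfacet
  facet normal 0.6619 -0.7496 0.0000
    outer loop
      vertex 9.00 0.53 0.00
      vertex 11.99 3.17 28.37
      vertex 9.00 0.53 28.37
    endloop
  endfacet
  facet normal 0.9763 -0.2164 0.0000
    outer loop
      vertex 11.99 3.17 0.00
      vertex 12.85 7.05 0.00
      vertex 12.85 7.05 28.37
    endloop
  endfacet
  facet normal 0.9763 -0.2164 0.0000
    outer loop
      vertex 11.99 3.17 0.00
      vertex 12.85 7.05 28.37
      vertex 11.99 3.17 28.37
    endloop
  endfacet
endsolid part

The G0 Z moves step by Δz≈7.09 mm. Every layer's G1 loop is the same polygon, so the solid is a straight extrusion of it from z=0 to z≈28.4. Closing with flat bottom and top caps and triangulating gives 36 facets — a regular 10-sided prism (a cylinder approximated with 10 flat sides), circumscribed radius ≈ 6.44 mm, height ≈ 28.4 mm.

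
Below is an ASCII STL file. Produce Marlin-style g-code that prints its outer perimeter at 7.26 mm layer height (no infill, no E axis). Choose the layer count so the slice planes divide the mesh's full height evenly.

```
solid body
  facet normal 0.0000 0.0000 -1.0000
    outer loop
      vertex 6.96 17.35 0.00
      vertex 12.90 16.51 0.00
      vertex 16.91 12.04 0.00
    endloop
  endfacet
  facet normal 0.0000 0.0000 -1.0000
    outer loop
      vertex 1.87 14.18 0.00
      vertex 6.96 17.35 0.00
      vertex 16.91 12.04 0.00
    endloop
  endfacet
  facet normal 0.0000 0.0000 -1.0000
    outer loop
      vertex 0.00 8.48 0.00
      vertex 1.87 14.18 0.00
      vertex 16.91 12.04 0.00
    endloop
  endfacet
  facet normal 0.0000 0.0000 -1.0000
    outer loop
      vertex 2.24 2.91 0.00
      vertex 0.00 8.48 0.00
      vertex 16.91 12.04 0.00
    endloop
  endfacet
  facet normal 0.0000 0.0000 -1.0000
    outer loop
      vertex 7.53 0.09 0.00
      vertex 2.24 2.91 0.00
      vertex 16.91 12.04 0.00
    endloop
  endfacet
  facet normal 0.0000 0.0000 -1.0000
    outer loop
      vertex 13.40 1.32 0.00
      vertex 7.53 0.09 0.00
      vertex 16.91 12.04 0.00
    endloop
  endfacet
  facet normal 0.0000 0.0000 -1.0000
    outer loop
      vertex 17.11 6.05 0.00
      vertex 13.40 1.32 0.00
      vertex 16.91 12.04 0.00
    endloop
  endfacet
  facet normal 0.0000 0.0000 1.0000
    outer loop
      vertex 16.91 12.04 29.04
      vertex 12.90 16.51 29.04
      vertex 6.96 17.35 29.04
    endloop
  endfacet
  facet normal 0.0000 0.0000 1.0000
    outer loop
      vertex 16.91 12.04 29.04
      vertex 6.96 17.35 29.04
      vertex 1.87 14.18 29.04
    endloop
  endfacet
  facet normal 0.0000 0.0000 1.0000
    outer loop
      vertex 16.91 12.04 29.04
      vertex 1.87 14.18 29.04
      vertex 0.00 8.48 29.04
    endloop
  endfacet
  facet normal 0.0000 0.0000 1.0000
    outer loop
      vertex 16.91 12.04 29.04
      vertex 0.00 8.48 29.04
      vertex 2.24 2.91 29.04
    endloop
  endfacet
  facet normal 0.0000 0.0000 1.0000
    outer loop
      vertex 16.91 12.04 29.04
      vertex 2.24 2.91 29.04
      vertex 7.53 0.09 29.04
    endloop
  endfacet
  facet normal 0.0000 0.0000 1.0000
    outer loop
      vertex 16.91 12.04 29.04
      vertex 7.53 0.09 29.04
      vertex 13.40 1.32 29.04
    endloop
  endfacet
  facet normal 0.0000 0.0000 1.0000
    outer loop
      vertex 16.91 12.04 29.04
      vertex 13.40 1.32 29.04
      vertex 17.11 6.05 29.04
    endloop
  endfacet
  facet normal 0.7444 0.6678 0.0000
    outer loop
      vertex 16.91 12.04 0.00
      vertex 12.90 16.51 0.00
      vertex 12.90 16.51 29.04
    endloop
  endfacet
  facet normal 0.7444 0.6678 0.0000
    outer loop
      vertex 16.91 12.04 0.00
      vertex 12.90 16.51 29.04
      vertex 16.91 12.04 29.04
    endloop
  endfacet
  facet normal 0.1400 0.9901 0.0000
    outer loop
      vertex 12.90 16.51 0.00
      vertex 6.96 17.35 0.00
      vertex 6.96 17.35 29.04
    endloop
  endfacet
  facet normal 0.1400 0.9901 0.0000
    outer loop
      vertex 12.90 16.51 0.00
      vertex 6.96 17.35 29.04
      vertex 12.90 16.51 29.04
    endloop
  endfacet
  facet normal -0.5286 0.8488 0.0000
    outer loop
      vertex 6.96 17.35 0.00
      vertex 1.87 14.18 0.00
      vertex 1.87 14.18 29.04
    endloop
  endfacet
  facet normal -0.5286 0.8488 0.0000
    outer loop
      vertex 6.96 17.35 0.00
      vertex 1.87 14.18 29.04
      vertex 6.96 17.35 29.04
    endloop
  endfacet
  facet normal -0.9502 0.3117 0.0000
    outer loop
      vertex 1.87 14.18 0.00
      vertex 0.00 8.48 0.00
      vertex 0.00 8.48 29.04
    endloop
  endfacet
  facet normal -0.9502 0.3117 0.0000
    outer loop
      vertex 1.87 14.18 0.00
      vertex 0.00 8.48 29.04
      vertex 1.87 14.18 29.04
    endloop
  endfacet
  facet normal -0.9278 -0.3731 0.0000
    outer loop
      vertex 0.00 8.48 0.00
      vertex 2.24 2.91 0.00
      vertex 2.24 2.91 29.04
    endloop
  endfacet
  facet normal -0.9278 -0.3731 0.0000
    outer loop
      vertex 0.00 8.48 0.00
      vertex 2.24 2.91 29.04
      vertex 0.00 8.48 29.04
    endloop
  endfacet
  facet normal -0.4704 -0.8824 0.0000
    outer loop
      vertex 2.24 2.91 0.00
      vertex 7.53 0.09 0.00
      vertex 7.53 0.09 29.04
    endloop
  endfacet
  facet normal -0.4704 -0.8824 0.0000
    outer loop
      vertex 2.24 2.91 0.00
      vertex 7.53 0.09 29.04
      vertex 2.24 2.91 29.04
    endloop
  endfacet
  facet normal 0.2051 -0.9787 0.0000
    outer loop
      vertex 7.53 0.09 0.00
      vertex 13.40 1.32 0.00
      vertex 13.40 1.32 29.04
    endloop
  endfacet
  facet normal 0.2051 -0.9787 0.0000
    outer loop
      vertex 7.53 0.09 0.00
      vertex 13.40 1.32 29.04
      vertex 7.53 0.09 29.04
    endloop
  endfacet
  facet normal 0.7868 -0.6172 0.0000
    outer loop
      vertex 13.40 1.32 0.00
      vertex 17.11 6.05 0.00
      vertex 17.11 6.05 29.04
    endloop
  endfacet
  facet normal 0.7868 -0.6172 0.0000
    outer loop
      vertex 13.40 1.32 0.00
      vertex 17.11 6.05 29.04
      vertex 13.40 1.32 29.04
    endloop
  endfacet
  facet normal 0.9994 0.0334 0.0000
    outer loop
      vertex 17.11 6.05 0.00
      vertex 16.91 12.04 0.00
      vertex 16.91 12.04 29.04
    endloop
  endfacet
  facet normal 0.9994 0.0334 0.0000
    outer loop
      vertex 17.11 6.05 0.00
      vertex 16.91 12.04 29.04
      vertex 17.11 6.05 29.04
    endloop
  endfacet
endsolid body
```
; perimeter-only toolpath
G21 ; units = mm
G90 ; absolute positioning
G28 ; home
; layer 1
G0 Z7.26
G0 X16.91 Y12.04
G1 X12.90 Y16.51
G1 X6.96 Y17.35
G1 X1.87 Y14.18
G1 X0.00 Y8.48
G1 X2.24 Y2.91
G1 X7.53 Y0.09
G1 X13.40 Y1.32
G1 X17.11 Y6.05
G1 X16.91 Y12.04
; layer 2
G0 Z14.52
G0 X16.91 Y12.04
G1 X12.90 Y16.51
G1 X6.96 Y17.35
G1 X1.87 Y14.18
G1 X0.00 Y8.48
G1 X2.24 Y2.91
G1 X7.53 Y0.09
G1 X13.40 Y1.32
G1 X17.11 Y6.05
G1 X16.91 Y12.04
; layer 3
G0 Z21.78
G0 X16.91 Y12.04
G1 X12.90 Y16.51
G1 X6.96 Y17.35
G1 X1.87 Y14.18
G1 X0.00 Y8.48
G1 X2.24 Y2.91
G1 X7.53 Y0.09
G1 X13.40 Y1.32
G1 X17.11 Y6.05
G1 X16.91 Y12.04
; layer 4
G0 Z29.04
G0 X16.91 Y12.04
G1 X12.90 Y16.51
G1 X6.96 Y17.35
G1 X1.87 Y14.18
G1 X0.00 Y8.48
G1 X2.24 Y2.91
G1 X7.53 Y0.09
G1 X13.40 Y1.32
G1 X17.11 Y6.05
G1 X16.91 Y12.04
M2 ; end

The solid is a regular 9-sided prism (a cylinder approximated with 9 flat sides), circumscribed radius ≈ 8.77 mm, height ≈ 29 mm. Slicing at Δz = 7.26 mm — 4 equal slices spanning the solid's height, so layer i sits at z = i·h/4 — gives 4 non-empty perimeters. Each is a 9-segment closed polygon; G0 lifts to the layer z and rapids to the start vertex, then G1 traces the edges.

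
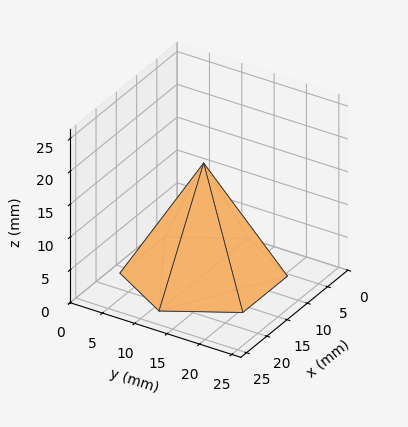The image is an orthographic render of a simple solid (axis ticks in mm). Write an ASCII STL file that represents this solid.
Reading the render: the shape is a regular 6-sided pyramid, base circumscribed radius ≈ 11 mm, apex at z ≈ 17 mm (dimensions read to the nearest mm from the axis ticks). For the STL, each face is triangulated and given an outward normal.

solid part
  facet normal 0.0000 0.0000 -1.0000
    outer loop
      vertex 5.5 20.5 0.0
      vertex 16.5 20.5 0.0
      vertex 22.0 11.0 0.0
    endloop
  endfacet
  facet normal 0.0000 0.0000 -1.0000
    outer loop
      vertex 0.0 11.0 0.0
      vertex 5.5 20.5 0.0
      vertex 22.0 11.0 0.0
    endloop
  endfacet
  facet normal 0.0000 0.0000 -1.0000
    outer loop
      vertex 5.5 1.5 0.0
      vertex 0.0 11.0 0.0
      vertex 22.0 11.0 0.0
    endloop
  endfacet
  facet normal 0.0000 0.0000 -1.0000
    outer loop
      vertex 16.5 1.5 0.0
      vertex 5.5 1.5 0.0
      vertex 22.0 11.0 0.0
    endloop
  endfacet
  facet normal 0.7551 0.4372 0.4886
    outer loop
      vertex 22.0 11.0 0.0
      vertex 16.5 20.5 0.0
      vertex 11.0 11.0 17.0
    endloop
  endfacet
  facet normal 0.0000 0.8729 0.4878
    outer loop
      vertex 16.5 20.5 0.0
      vertex 5.5 20.5 0.0
      vertex 11.0 11.0 17.0
    endloop
  endfacet
  facet normal -0.7551 0.4372 0.4886
    outer loop
      vertex 5.5 20.5 0.0
      vertex 0.0 11.0 0.0
      vertex 11.0 11.0 17.0
    endloop
  endfacet
  facet normal -0.7551 -0.4372 0.4886
    outer loop
      vertex 0.0 11.0 0.0
      vertex 5.5 1.5 0.0
      vertex 11.0 11.0 17.0
    endloop
  endfacet
  facet normal 0.0000 -0.8729 0.4878
    outer loop
      vertex 5.5 1.5 0.0
      vertex 16.5 1.5 0.0
      vertex 11.0 11.0 17.0
    endloop
  endfacet
  facet normal 0.7551 -0.4372 0.4886
    outer loop
      vertex 16.5 1.5 0.0
      vertex 22.0 11.0 0.0
      vertex 11.0 11.0 17.0
    endloop
  endfacet
endsolid part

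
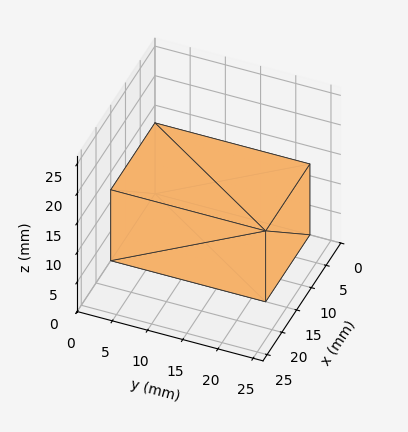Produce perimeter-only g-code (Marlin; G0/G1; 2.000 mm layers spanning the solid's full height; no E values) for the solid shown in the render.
Reading the render: the shape is a rectangular box, roughly 15 × 22 mm footprint and 12 mm tall (dimensions read to the nearest mm from the axis ticks). For the g-code, the solid's height is divided into equal slices at the stated Δz and each level perimeter traced with G1 moves after a G0 lift.

; perimeter-only toolpath
G21 ; units = mm
G90 ; absolute positioning
G28 ; home
; layer 1
G0 Z2.000
G0 X0.000 Y0.000
G1 X15.000 Y0.000
G1 X15.000 Y22.000
G1 X0.000 Y22.000
G1 X0.000 Y0.000
; layer 2
G0 Z4.000
G0 X0.000 Y0.000
G1 X15.000 Y0.000
G1 X15.000 Y22.000
G1 X0.000 Y22.000
G1 X0.000 Y0.000
; layer 3
G0 Z6.000
G0 X0.000 Y0.000
G1 X15.000 Y0.000
G1 X15.000 Y22.000
G1 X0.000 Y22.000
G1 X0.000 Y0.000
; layer 4
G0 Z8.000
G0 X0.000 Y0.000
G1 X15.000 Y0.000
G1 X15.000 Y22.000
G1 X0.000 Y22.000
G1 X0.000 Y0.000
; layer 5
G0 Z10.000
G0 X0.000 Y0.000
G1 X15.000 Y0.000
G1 X15.000 Y22.000
G1 X0.000 Y22.000
G1 X0.000 Y0.000
; layer 6
G0 Z12.000
G0 X0.000 Y0.000
G1 X15.000 Y0.000
G1 X15.000 Y22.000
G1 X0.000 Y22.000
G1 X0.000 Y0.000
M2 ; end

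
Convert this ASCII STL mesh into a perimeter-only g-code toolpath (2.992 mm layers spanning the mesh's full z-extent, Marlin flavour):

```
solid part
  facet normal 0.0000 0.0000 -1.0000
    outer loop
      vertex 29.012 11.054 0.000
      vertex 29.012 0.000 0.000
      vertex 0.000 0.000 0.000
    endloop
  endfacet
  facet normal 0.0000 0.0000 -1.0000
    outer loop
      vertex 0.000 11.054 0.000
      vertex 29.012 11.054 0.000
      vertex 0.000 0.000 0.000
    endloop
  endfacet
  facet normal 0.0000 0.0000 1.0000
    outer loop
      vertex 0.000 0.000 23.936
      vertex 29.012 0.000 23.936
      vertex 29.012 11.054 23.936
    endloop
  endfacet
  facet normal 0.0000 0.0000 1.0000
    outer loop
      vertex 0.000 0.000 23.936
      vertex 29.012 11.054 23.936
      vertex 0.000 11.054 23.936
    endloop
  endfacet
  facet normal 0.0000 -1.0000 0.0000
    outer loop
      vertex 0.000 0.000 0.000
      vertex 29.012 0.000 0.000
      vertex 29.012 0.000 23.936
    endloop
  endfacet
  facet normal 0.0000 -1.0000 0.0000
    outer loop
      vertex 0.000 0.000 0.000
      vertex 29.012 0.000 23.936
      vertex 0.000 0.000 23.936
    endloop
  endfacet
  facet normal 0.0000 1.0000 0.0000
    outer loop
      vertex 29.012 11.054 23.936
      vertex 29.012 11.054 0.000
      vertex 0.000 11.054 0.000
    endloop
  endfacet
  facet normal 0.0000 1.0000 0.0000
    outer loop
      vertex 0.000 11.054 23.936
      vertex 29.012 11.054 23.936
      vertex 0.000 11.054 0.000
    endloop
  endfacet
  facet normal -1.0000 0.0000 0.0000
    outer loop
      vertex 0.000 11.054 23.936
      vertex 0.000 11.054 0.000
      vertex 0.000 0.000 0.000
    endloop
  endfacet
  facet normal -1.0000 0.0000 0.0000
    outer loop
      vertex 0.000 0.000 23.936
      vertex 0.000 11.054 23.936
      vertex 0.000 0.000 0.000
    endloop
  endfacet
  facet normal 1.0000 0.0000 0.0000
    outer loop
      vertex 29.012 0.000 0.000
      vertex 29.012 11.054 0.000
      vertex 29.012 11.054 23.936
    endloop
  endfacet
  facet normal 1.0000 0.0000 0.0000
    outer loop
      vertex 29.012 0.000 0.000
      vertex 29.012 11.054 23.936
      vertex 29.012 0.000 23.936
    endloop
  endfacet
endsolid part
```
; perimeter-only toolpath
G21 ; units = mm
G90 ; absolute positioning
G28 ; home
; layer 1
G0 Z2.992
G0 X0.000 Y0.000
G1 X29.012 Y0.000
G1 X29.012 Y11.054
G1 X0.000 Y11.054
G1 X0.000 Y0.000
; layer 2
G0 Z5.984
G0 X0.000 Y0.000
G1 X29.012 Y0.000
G1 X29.012 Y11.054
G1 X0.000 Y11.054
G1 X0.000 Y0.000
; layer 3
G0 Z8.976
G0 X0.000 Y0.000
G1 X29.012 Y0.000
G1 X29.012 Y11.054
G1 X0.000 Y11.054
G1 X0.000 Y0.000
; layer 4
G0 Z11.968
G0 X0.000 Y0.000
G1 X29.012 Y0.000
G1 X29.012 Y11.054
G1 X0.000 Y11.054
G1 X0.000 Y0.000
; layer 5
G0 Z14.960
G0 X0.000 Y0.000
G1 X29.012 Y0.000
G1 X29.012 Y11.054
G1 X0.000 Y11.054
G1 X0.000 Y0.000
; layer 6
G0 Z17.952
G0 X0.000 Y0.000
G1 X29.012 Y0.000
G1 X29.012 Y11.054
G1 X0.000 Y11.054
G1 X0.000 Y0.000
; layer 7
G0 Z20.944
G0 X0.000 Y0.000
G1 X29.012 Y0.000
G1 X29.012 Y11.054
G1 X0.000 Y11.054
G1 X0.000 Y0.000
; layer 8
G0 Z23.936
G0 X0.000 Y0.000
G1 X29.012 Y0.000
G1 X29.012 Y11.054
G1 X0.000 Y11.054
G1 X0.000 Y0.000
M2 ; end

The solid is a rectangular box, roughly 29 × 11.1 mm footprint and 23.9 mm tall. Slicing at Δz = 2.992 mm — 8 equal slices spanning the solid's height, so layer i sits at z = i·h/8 — gives 8 non-empty perimeters. Each is a 4-segment closed polygon; G0 lifts to the layer z and rapids to the start vertex, then G1 traces the edges.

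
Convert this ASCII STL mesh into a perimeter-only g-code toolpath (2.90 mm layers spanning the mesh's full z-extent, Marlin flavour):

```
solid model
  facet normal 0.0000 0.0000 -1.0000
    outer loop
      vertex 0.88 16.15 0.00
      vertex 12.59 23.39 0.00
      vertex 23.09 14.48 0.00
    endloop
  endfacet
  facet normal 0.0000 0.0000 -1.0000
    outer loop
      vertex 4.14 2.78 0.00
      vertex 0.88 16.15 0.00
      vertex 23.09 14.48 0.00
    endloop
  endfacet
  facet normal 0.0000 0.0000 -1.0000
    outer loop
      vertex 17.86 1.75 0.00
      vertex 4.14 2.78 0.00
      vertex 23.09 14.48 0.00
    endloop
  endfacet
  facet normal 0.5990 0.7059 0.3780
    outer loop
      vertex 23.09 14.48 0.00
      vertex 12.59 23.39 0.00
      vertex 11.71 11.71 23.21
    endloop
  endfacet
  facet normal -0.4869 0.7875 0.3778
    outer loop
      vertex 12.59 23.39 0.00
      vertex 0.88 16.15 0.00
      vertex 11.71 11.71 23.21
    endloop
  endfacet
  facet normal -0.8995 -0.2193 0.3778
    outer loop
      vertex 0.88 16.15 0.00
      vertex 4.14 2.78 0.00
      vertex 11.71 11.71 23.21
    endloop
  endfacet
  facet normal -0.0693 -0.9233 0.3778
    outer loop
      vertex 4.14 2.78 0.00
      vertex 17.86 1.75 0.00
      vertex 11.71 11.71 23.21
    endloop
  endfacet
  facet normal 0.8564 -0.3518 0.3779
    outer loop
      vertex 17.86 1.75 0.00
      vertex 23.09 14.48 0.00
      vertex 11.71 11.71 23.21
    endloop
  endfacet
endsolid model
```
; perimeter-only toolpath
G21 ; units = mm
G90 ; absolute positioning
G28 ; home
; layer 1
G0 Z2.90
G0 X21.67 Y14.13
G1 X12.48 Y21.93
G1 X2.23 Y15.59
G1 X5.09 Y3.90
G1 X17.09 Y3.00
G1 X21.67 Y14.13
; layer 2
G0 Z5.80
G0 X20.24 Y13.79
G1 X12.37 Y20.47
G1 X3.59 Y15.04
G1 X6.03 Y5.01
G1 X16.32 Y4.24
G1 X20.24 Y13.79
; layer 3
G0 Z8.70
G0 X18.82 Y13.44
G1 X12.26 Y19.01
G1 X4.94 Y14.48
G1 X6.98 Y6.13
G1 X15.55 Y5.49
G1 X18.82 Y13.44
; layer 4
G0 Z11.61
G0 X17.40 Y13.10
G1 X12.15 Y17.55
G1 X6.30 Y13.93
G1 X7.93 Y7.25
G1 X14.79 Y6.73
G1 X17.40 Y13.10
; layer 5
G0 Z14.51
G0 X15.98 Y12.75
G1 X12.04 Y16.09
G1 X7.65 Y13.38
G1 X8.87 Y8.36
G1 X14.02 Y7.98
G1 X15.98 Y12.75
; layer 6
G0 Z17.41
G0 X14.56 Y12.40
G1 X11.93 Y14.63
G1 X9.00 Y12.82
G1 X9.82 Y9.48
G1 X13.25 Y9.22
G1 X14.56 Y12.40
; layer 7
G0 Z20.31
G0 X13.13 Y12.06
G1 X11.82 Y13.17
G1 X10.36 Y12.27
G1 X10.76 Y10.59
G1 X12.48 Y10.46
G1 X13.13 Y12.06
M2 ; end

The solid is a regular 5-sided pyramid, base circumscribed radius ≈ 11.7 mm, apex at z ≈ 23.2 mm. Slicing at Δz = 2.90 mm — 8 equal slices spanning the solid's height, so layer i sits at z = i·h/8 — gives 7 non-empty perimeters. Each is a 5-segment closed polygon; G0 lifts to the layer z and rapids to the start vertex, then G1 traces the edges. The cross-section shrinks linearly with z (the slice at the apex is degenerate and omitted).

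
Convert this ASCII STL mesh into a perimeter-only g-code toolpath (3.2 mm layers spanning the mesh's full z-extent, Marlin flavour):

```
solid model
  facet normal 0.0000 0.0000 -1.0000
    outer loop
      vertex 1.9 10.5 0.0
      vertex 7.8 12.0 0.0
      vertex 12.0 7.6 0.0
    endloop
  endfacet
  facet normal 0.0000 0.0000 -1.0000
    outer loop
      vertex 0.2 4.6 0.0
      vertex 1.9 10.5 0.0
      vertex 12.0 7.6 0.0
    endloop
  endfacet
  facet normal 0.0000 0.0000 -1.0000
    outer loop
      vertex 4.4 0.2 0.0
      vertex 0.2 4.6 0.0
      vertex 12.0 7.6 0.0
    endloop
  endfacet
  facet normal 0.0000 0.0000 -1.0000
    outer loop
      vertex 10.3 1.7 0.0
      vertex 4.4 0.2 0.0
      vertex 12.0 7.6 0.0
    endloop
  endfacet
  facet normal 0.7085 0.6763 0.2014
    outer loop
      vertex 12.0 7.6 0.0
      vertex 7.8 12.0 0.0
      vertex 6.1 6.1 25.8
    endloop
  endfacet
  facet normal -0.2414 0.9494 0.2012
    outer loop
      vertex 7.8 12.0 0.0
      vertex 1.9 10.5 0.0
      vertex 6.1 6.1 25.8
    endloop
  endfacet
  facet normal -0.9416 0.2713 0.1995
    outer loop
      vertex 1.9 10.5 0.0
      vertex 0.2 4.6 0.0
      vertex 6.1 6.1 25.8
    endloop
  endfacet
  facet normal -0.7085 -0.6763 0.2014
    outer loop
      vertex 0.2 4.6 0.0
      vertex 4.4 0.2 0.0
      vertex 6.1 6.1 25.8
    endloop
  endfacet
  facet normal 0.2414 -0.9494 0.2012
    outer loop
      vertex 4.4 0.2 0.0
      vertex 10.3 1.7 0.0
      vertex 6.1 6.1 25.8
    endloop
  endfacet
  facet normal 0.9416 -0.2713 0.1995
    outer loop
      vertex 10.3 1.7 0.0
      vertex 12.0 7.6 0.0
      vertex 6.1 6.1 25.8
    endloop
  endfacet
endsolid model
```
; perimeter-only toolpath
G21 ; units = mm
G90 ; absolute positioning
G28 ; home
; layer 1
G0 Z3.2
G0 X11.3 Y7.4
G1 X7.6 Y11.3
G1 X2.4 Y9.9
G1 X0.9 Y4.8
G1 X4.6 Y0.9
G1 X9.8 Y2.2
G1 X11.3 Y7.4
; layer 2
G0 Z6.5
G0 X10.5 Y7.2
G1 X7.4 Y10.5
G1 X2.9 Y9.4
G1 X1.7 Y5.0
G1 X4.8 Y1.7
G1 X9.2 Y2.8
G1 X10.5 Y7.2
; layer 3
G0 Z9.7
G0 X9.8 Y7.0
G1 X7.2 Y9.8
G1 X3.5 Y8.8
G1 X2.4 Y5.2
G1 X5.0 Y2.4
G1 X8.7 Y3.3
G1 X9.8 Y7.0
; layer 4
G0 Z12.9
G0 X9.1 Y6.8
G1 X6.9 Y9.1
G1 X4.0 Y8.3
G1 X3.1 Y5.3
G1 X5.2 Y3.1
G1 X8.2 Y3.9
G1 X9.1 Y6.8
; layer 5
G0 Z16.1
G0 X8.3 Y6.7
G1 X6.7 Y8.3
G1 X4.5 Y7.8
G1 X3.9 Y5.5
G1 X5.5 Y3.9
G1 X7.7 Y4.5
G1 X8.3 Y6.7
; layer 6
G0 Z19.4
G0 X7.6 Y6.5
G1 X6.5 Y7.6
G1 X5.0 Y7.2
G1 X4.6 Y5.7
G1 X5.7 Y4.6
G1 X7.1 Y5.0
G1 X7.6 Y6.5
; layer 7
G0 Z22.6
G0 X6.8 Y6.3
G1 X6.3 Y6.8
G1 X5.6 Y6.6
G1 X5.4 Y5.9
G1 X5.9 Y5.4
G1 X6.6 Y5.5
G1 X6.8 Y6.3
M2 ; end

The solid is a regular 6-sided pyramid, base circumscribed radius ≈ 6.1 mm, apex at z ≈ 25.8 mm. Slicing at Δz = 3.2 mm — 8 equal slices spanning the solid's height, so layer i sits at z = i·h/8 — gives 7 non-empty perimeters. Each is a 6-segment closed polygon; G0 lifts to the layer z and rapids to the start vertex, then G1 traces the edges. The cross-section shrinks linearly with z (the slice at the apex is degenerate and omitted).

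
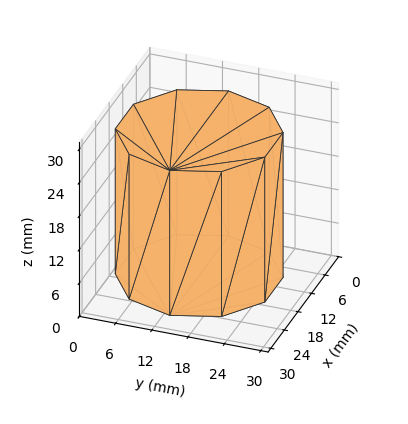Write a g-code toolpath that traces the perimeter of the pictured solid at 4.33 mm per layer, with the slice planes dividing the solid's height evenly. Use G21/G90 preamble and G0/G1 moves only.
Reading the render: the shape is a regular 10-sided prism (a cylinder approximated with 10 flat sides), circumscribed radius ≈ 13 mm, height ≈ 26 mm (dimensions read to the nearest mm from the axis ticks). For the g-code, the solid's height is divided into equal slices at the stated Δz and each level perimeter traced with G1 moves after a G0 lift.

; perimeter-only toolpath
G21 ; units = mm
G90 ; absolute positioning
G28 ; home
; layer 1
G0 Z4.33
G0 X26.00 Y13.00
G1 X23.52 Y20.64
G1 X17.02 Y25.36
G1 X8.98 Y25.36
G1 X2.48 Y20.64
G1 X0.00 Y13.00
G1 X2.48 Y5.36
G1 X8.98 Y0.64
G1 X17.02 Y0.64
G1 X23.52 Y5.36
G1 X26.00 Y13.00
; layer 2
G0 Z8.67
G0 X26.00 Y13.00
G1 X23.52 Y20.64
G1 X17.02 Y25.36
G1 X8.98 Y25.36
G1 X2.48 Y20.64
G1 X0.00 Y13.00
G1 X2.48 Y5.36
G1 X8.98 Y0.64
G1 X17.02 Y0.64
G1 X23.52 Y5.36
G1 X26.00 Y13.00
; layer 3
G0 Z13.00
G0 X26.00 Y13.00
G1 X23.52 Y20.64
G1 X17.02 Y25.36
G1 X8.98 Y25.36
G1 X2.48 Y20.64
G1 X0.00 Y13.00
G1 X2.48 Y5.36
G1 X8.98 Y0.64
G1 X17.02 Y0.64
G1 X23.52 Y5.36
G1 X26.00 Y13.00
; layer 4
G0 Z17.33
G0 X26.00 Y13.00
G1 X23.52 Y20.64
G1 X17.02 Y25.36
G1 X8.98 Y25.36
G1 X2.48 Y20.64
G1 X0.00 Y13.00
G1 X2.48 Y5.36
G1 X8.98 Y0.64
G1 X17.02 Y0.64
G1 X23.52 Y5.36
G1 X26.00 Y13.00
; layer 5
G0 Z21.67
G0 X26.00 Y13.00
G1 X23.52 Y20.64
G1 X17.02 Y25.36
G1 X8.98 Y25.36
G1 X2.48 Y20.64
G1 X0.00 Y13.00
G1 X2.48 Y5.36
G1 X8.98 Y0.64
G1 X17.02 Y0.64
G1 X23.52 Y5.36
G1 X26.00 Y13.00
; layer 6
G0 Z26.00
G0 X26.00 Y13.00
G1 X23.52 Y20.64
G1 X17.02 Y25.36
G1 X8.98 Y25.36
G1 X2.48 Y20.64
G1 X0.00 Y13.00
G1 X2.48 Y5.36
G1 X8.98 Y0.64
G1 X17.02 Y0.64
G1 X23.52 Y5.36
G1 X26.00 Y13.00
M2 ; end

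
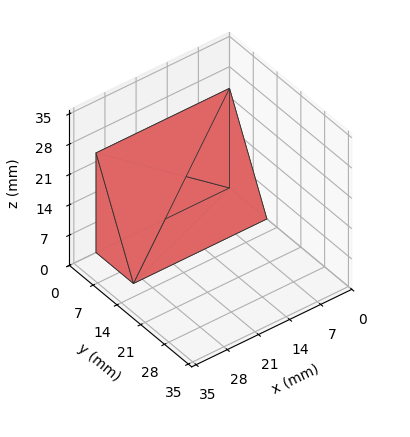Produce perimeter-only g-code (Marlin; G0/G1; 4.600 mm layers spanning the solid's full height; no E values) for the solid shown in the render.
Reading the render: the shape is a wedge (ramp): 30 × 11 mm base, rising to 23 mm along the y=0 edge and sloping linearly to z=0 at y=11 (dimensions read to the nearest mm from the axis ticks). For the g-code, the solid's height is divided into equal slices at the stated Δz and each level perimeter traced with G1 moves after a G0 lift.

; perimeter-only toolpath
G21 ; units = mm
G90 ; absolute positioning
G28 ; home
; layer 1
G0 Z4.600
G0 X0.000 Y0.000
G1 X30.000 Y0.000
G1 X30.000 Y8.800
G1 X0.000 Y8.800
G1 X0.000 Y0.000
; layer 2
G0 Z9.200
G0 X0.000 Y0.000
G1 X30.000 Y0.000
G1 X30.000 Y6.600
G1 X0.000 Y6.600
G1 X0.000 Y0.000
; layer 3
G0 Z13.800
G0 X0.000 Y0.000
G1 X30.000 Y0.000
G1 X30.000 Y4.400
G1 X0.000 Y4.400
G1 X0.000 Y0.000
; layer 4
G0 Z18.400
G0 X0.000 Y0.000
G1 X30.000 Y0.000
G1 X30.000 Y2.200
G1 X0.000 Y2.200
G1 X0.000 Y0.000
M2 ; end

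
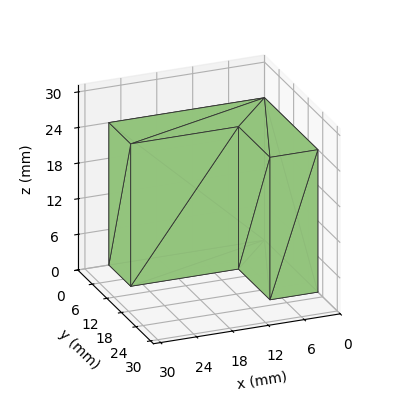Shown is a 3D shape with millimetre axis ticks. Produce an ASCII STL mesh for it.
Reading the render: the shape is an L-shaped prism: outer 26 × 22 mm, arm thicknesses ≈ 9 mm (horizontal) and 8 mm (vertical), extruded 24 mm in z (dimensions read to the nearest mm from the axis ticks). For the STL, each face is triangulated and given an outward normal.

solid part
  facet normal 0.0000 0.0000 -1.0000
    outer loop
      vertex 26.0 9.0 0.0
      vertex 26.0 0.0 0.0
      vertex 0.0 0.0 0.0
    endloop
  endfacet
  facet normal 0.0000 0.0000 -1.0000
    outer loop
      vertex 8.0 9.0 0.0
      vertex 26.0 9.0 0.0
      vertex 0.0 0.0 0.0
    endloop
  endfacet
  facet normal 0.0000 0.0000 -1.0000
    outer loop
      vertex 8.0 22.0 0.0
      vertex 8.0 9.0 0.0
      vertex 0.0 0.0 0.0
    endloop
  endfacet
  facet normal 0.0000 0.0000 -1.0000
    outer loop
      vertex 0.0 22.0 0.0
      vertex 8.0 22.0 0.0
      vertex 0.0 0.0 0.0
    endloop
  endfacet
  facet normal 0.0000 0.0000 1.0000
    outer loop
      vertex 0.0 0.0 24.0
      vertex 26.0 0.0 24.0
      vertex 26.0 9.0 24.0
    endloop
  endfacet
  facet normal 0.0000 0.0000 1.0000
    outer loop
      vertex 0.0 0.0 24.0
      vertex 26.0 9.0 24.0
      vertex 8.0 9.0 24.0
    endloop
  endfacet
  facet normal 0.0000 0.0000 1.0000
    outer loop
      vertex 0.0 0.0 24.0
      vertex 8.0 9.0 24.0
      vertex 8.0 22.0 24.0
    endloop
  endfacet
  facet normal 0.0000 0.0000 1.0000
    outer loop
      vertex 0.0 0.0 24.0
      vertex 8.0 22.0 24.0
      vertex 0.0 22.0 24.0
    endloop
  endfacet
  facet normal 0.0000 -1.0000 0.0000
    outer loop
      vertex 0.0 0.0 0.0
      vertex 26.0 0.0 0.0
      vertex 26.0 0.0 24.0
    endloop
  endfacet
  facet normal 0.0000 -1.0000 0.0000
    outer loop
      vertex 0.0 0.0 0.0
      vertex 26.0 0.0 24.0
      vertex 0.0 0.0 24.0
    endloop
  endfacet
  facet normal 1.0000 0.0000 0.0000
    outer loop
      vertex 26.0 0.0 0.0
      vertex 26.0 9.0 0.0
      vertex 26.0 9.0 24.0
    endloop
  endfacet
  facet normal 1.0000 0.0000 0.0000
    outer loop
      vertex 26.0 0.0 0.0
      vertex 26.0 9.0 24.0
      vertex 26.0 0.0 24.0
    endloop
  endfacet
  facet normal 0.0000 1.0000 0.0000
    outer loop
      vertex 26.0 9.0 0.0
      vertex 8.0 9.0 0.0
      vertex 8.0 9.0 24.0
    endloop
  endfacet
  facet normal 0.0000 1.0000 0.0000
    outer loop
      vertex 26.0 9.0 0.0
      vertex 8.0 9.0 24.0
      vertex 26.0 9.0 24.0
    endloop
  endfacet
  facet normal 1.0000 0.0000 0.0000
    outer loop
      vertex 8.0 9.0 0.0
      vertex 8.0 22.0 0.0
      vertex 8.0 22.0 24.0
    endloop
  endfacet
  facet normal 1.0000 0.0000 0.0000
    outer loop
      vertex 8.0 9.0 0.0
      vertex 8.0 22.0 24.0
      vertex 8.0 9.0 24.0
    endloop
  endfacet
  facet normal 0.0000 1.0000 0.0000
    outer loop
      vertex 8.0 22.0 0.0
      vertex 0.0 22.0 0.0
      vertex 0.0 22.0 24.0
    endloop
  endfacet
  facet normal 0.0000 1.0000 0.0000
    outer loop
      vertex 8.0 22.0 0.0
      vertex 0.0 22.0 24.0
      vertex 8.0 22.0 24.0
    endloop
  endfacet
  facet normal -1.0000 0.0000 0.0000
    outer loop
      vertex 0.0 22.0 0.0
      vertex 0.0 0.0 0.0
      vertex 0.0 0.0 24.0
    endloop
  endfacet
  facet normal -1.0000 0.0000 0.0000
    outer loop
      vertex 0.0 22.0 0.0
      vertex 0.0 0.0 24.0
      vertex 0.0 22.0 24.0
    endloop
  endfacet
endsolid part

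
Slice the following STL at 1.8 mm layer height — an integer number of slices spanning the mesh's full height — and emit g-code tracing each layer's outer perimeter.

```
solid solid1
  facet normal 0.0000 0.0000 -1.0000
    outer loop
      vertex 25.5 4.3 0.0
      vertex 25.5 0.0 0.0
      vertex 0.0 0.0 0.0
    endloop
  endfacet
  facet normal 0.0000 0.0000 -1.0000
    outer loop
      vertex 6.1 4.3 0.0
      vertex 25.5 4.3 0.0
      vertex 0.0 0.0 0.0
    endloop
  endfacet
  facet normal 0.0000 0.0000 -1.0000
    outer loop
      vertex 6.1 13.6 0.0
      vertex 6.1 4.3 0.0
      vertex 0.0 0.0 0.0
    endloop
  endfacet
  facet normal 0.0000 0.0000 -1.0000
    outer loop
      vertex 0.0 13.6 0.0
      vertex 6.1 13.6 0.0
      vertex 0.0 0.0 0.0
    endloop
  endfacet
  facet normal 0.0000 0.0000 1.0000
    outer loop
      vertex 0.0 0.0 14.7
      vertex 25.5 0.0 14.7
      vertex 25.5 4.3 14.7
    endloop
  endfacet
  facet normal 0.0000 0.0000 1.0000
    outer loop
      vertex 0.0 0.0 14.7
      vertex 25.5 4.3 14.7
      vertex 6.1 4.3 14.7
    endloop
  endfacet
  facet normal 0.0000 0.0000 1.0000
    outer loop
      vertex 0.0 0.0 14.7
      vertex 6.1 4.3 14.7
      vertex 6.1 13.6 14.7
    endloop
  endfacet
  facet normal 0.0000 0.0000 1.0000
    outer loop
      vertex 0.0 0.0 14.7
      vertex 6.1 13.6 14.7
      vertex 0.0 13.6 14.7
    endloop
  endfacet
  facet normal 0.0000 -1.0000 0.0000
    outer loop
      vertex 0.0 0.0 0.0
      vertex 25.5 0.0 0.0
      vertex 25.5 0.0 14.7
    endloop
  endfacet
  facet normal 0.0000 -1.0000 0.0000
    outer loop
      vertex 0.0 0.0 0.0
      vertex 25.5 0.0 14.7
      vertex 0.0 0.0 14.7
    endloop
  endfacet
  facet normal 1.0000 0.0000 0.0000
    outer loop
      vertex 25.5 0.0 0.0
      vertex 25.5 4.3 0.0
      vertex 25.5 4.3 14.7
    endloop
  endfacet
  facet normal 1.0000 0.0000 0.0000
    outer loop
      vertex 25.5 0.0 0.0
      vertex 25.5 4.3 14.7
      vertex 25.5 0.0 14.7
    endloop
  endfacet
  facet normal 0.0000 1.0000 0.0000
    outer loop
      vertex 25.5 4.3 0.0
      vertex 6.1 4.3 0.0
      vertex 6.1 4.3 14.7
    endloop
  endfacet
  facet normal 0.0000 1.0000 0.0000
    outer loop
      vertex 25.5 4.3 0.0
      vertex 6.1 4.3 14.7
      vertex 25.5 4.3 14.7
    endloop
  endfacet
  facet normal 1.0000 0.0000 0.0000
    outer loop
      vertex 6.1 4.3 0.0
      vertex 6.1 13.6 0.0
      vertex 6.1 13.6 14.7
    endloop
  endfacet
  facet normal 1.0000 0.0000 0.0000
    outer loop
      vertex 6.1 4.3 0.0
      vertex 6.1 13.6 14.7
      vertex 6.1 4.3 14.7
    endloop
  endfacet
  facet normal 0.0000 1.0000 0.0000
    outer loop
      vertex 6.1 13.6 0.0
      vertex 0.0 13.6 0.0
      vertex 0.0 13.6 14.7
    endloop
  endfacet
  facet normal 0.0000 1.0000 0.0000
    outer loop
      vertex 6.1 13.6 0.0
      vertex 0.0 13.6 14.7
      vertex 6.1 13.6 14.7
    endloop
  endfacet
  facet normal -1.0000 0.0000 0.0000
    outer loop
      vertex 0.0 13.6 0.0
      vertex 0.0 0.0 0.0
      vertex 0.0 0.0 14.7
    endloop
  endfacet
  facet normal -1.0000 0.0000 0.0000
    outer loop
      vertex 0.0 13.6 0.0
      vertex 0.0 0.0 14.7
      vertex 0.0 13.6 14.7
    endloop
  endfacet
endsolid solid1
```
; perimeter-only toolpath
G21 ; units = mm
G90 ; absolute positioning
G28 ; home
; layer 1
G0 Z1.8
G0 X0.0 Y0.0
G1 X25.5 Y0.0
G1 X25.5 Y4.3
G1 X6.1 Y4.3
G1 X6.1 Y13.6
G1 X0.0 Y13.6
G1 X0.0 Y0.0
; layer 2
G0 Z3.7
G0 X0.0 Y0.0
G1 X25.5 Y0.0
G1 X25.5 Y4.3
G1 X6.1 Y4.3
G1 X6.1 Y13.6
G1 X0.0 Y13.6
G1 X0.0 Y0.0
; layer 3
G0 Z5.5
G0 X0.0 Y0.0
G1 X25.5 Y0.0
G1 X25.5 Y4.3
G1 X6.1 Y4.3
G1 X6.1 Y13.6
G1 X0.0 Y13.6
G1 X0.0 Y0.0
; layer 4
G0 Z7.3
G0 X0.0 Y0.0
G1 X25.5 Y0.0
G1 X25.5 Y4.3
G1 X6.1 Y4.3
G1 X6.1 Y13.6
G1 X0.0 Y13.6
G1 X0.0 Y0.0
; layer 5
G0 Z9.2
G0 X0.0 Y0.0
G1 X25.5 Y0.0
G1 X25.5 Y4.3
G1 X6.1 Y4.3
G1 X6.1 Y13.6
G1 X0.0 Y13.6
G1 X0.0 Y0.0
; layer 6
G0 Z11.0
G0 X0.0 Y0.0
G1 X25.5 Y0.0
G1 X25.5 Y4.3
G1 X6.1 Y4.3
G1 X6.1 Y13.6
G1 X0.0 Y13.6
G1 X0.0 Y0.0
; layer 7
G0 Z12.9
G0 X0.0 Y0.0
G1 X25.5 Y0.0
G1 X25.5 Y4.3
G1 X6.1 Y4.3
G1 X6.1 Y13.6
G1 X0.0 Y13.6
G1 X0.0 Y0.0
; layer 8
G0 Z14.7
G0 X0.0 Y0.0
G1 X25.5 Y0.0
G1 X25.5 Y4.3
G1 X6.1 Y4.3
G1 X6.1 Y13.6
G1 X0.0 Y13.6
G1 X0.0 Y0.0
M2 ; end

The solid is an L-shaped prism: outer 25.5 × 13.6 mm, arm thicknesses ≈ 4.3 mm (horizontal) and 6.1 mm (vertical), extruded 14.7 mm in z. Slicing at Δz = 1.8 mm — 8 equal slices spanning the solid's height, so layer i sits at z = i·h/8 — gives 8 non-empty perimeters. Each is a 6-segment closed polygon; G0 lifts to the layer z and rapids to the start vertex, then G1 traces the edges.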